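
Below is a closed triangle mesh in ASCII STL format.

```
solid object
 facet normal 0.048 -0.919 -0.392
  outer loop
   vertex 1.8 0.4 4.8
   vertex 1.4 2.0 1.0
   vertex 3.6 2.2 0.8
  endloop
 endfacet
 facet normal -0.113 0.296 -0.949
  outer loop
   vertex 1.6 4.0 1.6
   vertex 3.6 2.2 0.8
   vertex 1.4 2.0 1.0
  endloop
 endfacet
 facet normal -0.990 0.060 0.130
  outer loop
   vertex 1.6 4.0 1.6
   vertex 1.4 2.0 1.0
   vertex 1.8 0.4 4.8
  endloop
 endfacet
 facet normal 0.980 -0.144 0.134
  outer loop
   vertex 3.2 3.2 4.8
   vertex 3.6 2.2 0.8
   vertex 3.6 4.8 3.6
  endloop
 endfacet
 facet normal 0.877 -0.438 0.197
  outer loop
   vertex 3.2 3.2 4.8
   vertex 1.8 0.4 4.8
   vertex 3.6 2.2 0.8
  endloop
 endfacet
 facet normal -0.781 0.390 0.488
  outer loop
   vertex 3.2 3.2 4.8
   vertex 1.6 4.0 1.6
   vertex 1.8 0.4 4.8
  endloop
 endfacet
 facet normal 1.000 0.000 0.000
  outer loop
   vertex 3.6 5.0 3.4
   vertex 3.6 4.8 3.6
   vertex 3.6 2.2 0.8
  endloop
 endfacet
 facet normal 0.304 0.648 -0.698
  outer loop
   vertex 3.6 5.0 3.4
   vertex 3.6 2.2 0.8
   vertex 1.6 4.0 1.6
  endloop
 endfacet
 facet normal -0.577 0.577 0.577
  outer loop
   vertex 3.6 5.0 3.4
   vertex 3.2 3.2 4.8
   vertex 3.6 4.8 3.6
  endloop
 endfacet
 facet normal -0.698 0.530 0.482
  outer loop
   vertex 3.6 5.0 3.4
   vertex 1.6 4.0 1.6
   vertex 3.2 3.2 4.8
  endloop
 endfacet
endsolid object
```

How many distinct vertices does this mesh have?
7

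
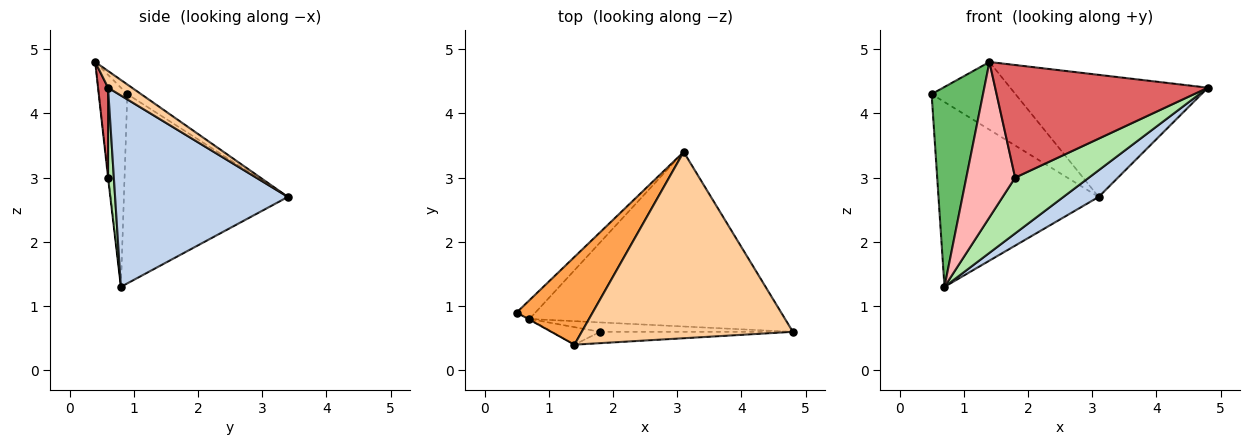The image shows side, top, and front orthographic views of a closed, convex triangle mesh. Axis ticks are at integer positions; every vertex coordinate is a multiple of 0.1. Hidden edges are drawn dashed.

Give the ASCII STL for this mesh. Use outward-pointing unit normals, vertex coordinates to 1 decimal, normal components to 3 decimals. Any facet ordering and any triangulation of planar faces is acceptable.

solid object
 facet normal -0.714 0.697 -0.071
  outer loop
   vertex 0.7 0.8 1.3
   vertex 0.5 0.9 4.3
   vertex 3.1 3.4 2.7
  endloop
 endfacet
 facet normal 0.595 -0.121 -0.795
  outer loop
   vertex 0.7 0.8 1.3
   vertex 3.1 3.4 2.7
   vertex 4.8 0.6 4.4
  endloop
 endfacet
 facet normal -0.100 0.608 0.788
  outer loop
   vertex 1.4 0.4 4.8
   vertex 3.1 3.4 2.7
   vertex 0.5 0.9 4.3
  endloop
 endfacet
 facet normal 0.066 0.547 0.835
  outer loop
   vertex 1.4 0.4 4.8
   vertex 4.8 0.6 4.4
   vertex 3.1 3.4 2.7
  endloop
 endfacet
 facet normal -0.484 -0.875 -0.003
  outer loop
   vertex 1.4 0.4 4.8
   vertex 0.5 0.9 4.3
   vertex 0.7 0.8 1.3
  endloop
 endfacet
 facet normal 0.077 -0.983 -0.166
  outer loop
   vertex 1.8 0.6 3.0
   vertex 0.7 0.8 1.3
   vertex 4.8 0.6 4.4
  endloop
 endfacet
 facet normal 0.047 -0.994 -0.100
  outer loop
   vertex 1.8 0.6 3.0
   vertex 4.8 0.6 4.4
   vertex 1.4 0.4 4.8
  endloop
 endfacet
 facet normal -0.007 -0.994 -0.112
  outer loop
   vertex 1.8 0.6 3.0
   vertex 1.4 0.4 4.8
   vertex 0.7 0.8 1.3
  endloop
 endfacet
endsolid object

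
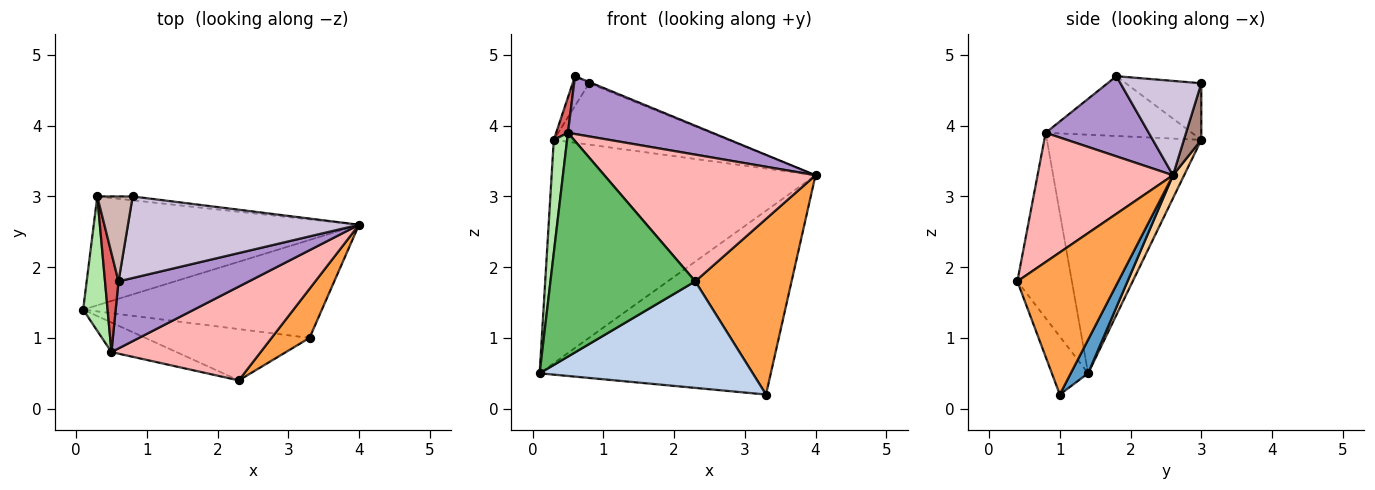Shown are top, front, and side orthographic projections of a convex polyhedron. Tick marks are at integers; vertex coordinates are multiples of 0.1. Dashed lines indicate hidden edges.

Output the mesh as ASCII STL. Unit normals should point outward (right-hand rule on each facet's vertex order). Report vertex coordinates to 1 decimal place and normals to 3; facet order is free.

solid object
 facet normal 0.066 0.881 -0.469
  outer loop
   vertex 3.3 1.0 0.2
   vertex 0.1 1.4 0.5
   vertex 4.0 2.6 3.3
  endloop
 endfacet
 facet normal -0.152 -0.891 -0.429
  outer loop
   vertex 3.3 1.0 0.2
   vertex 2.3 0.4 1.8
   vertex 0.1 1.4 0.5
  endloop
 endfacet
 facet normal 0.710 -0.678 0.190
  outer loop
   vertex 3.3 1.0 0.2
   vertex 4.0 2.6 3.3
   vertex 2.3 0.4 1.8
  endloop
 endfacet
 facet normal 0.038 0.898 -0.438
  outer loop
   vertex 0.3 3.0 3.8
   vertex 4.0 2.6 3.3
   vertex 0.1 1.4 0.5
  endloop
 endfacet
 facet normal -0.350 -0.929 -0.123
  outer loop
   vertex 0.5 0.8 3.9
   vertex 0.1 1.4 0.5
   vertex 2.3 0.4 1.8
  endloop
 endfacet
 facet normal -0.991 -0.085 0.102
  outer loop
   vertex 0.5 0.8 3.9
   vertex 0.3 3.0 3.8
   vertex 0.1 1.4 0.5
  endloop
 endfacet
 facet normal -0.972 -0.078 0.220
  outer loop
   vertex 0.5 0.8 3.9
   vertex 0.6 1.8 4.7
   vertex 0.3 3.0 3.8
  endloop
 endfacet
 facet normal 0.458 -0.715 0.529
  outer loop
   vertex 0.5 0.8 3.9
   vertex 2.3 0.4 1.8
   vertex 4.0 2.6 3.3
  endloop
 endfacet
 facet normal 0.422 -0.592 0.687
  outer loop
   vertex 0.5 0.8 3.9
   vertex 4.0 2.6 3.3
   vertex 0.6 1.8 4.7
  endloop
 endfacet
 facet normal 0.378 0.014 0.926
  outer loop
   vertex 0.8 3.0 4.6
   vertex 0.6 1.8 4.7
   vertex 4.0 2.6 3.3
  endloop
 endfacet
 facet normal 0.099 0.993 -0.062
  outer loop
   vertex 0.8 3.0 4.6
   vertex 4.0 2.6 3.3
   vertex 0.3 3.0 3.8
  endloop
 endfacet
 facet normal -0.834 0.182 0.521
  outer loop
   vertex 0.8 3.0 4.6
   vertex 0.3 3.0 3.8
   vertex 0.6 1.8 4.7
  endloop
 endfacet
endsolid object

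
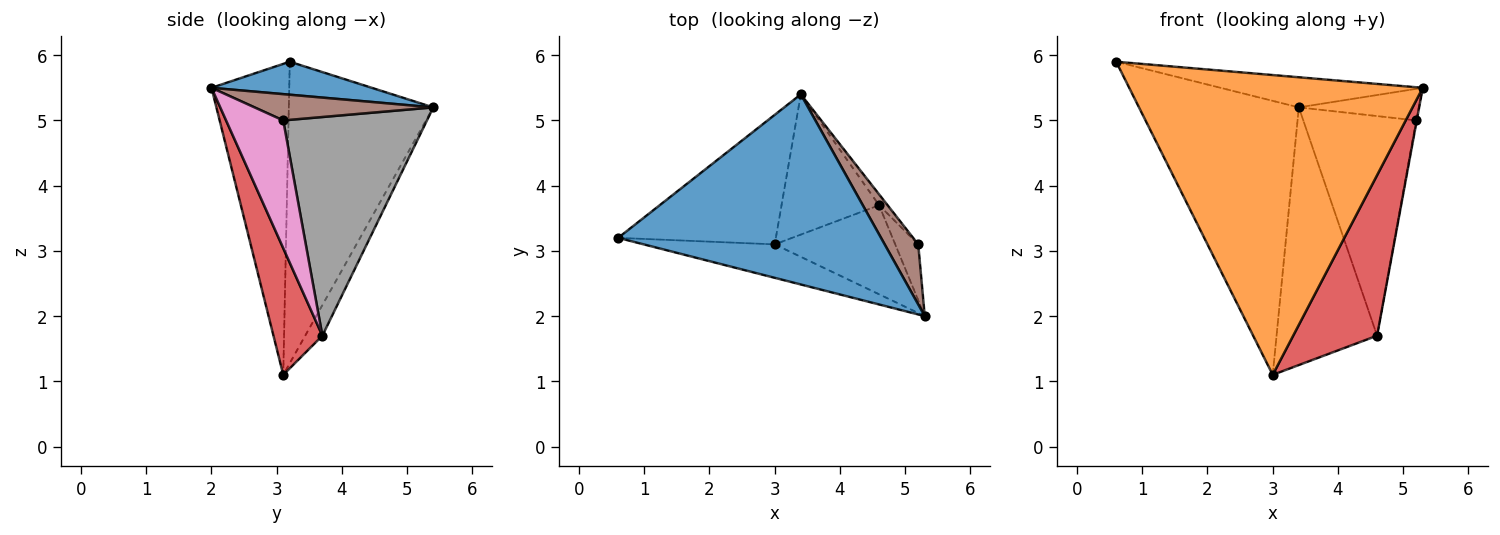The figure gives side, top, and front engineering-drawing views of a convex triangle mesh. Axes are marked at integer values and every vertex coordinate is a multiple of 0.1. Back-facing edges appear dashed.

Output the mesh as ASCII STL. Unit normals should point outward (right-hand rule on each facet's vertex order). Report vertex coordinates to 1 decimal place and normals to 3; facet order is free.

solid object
 facet normal 0.123 0.155 0.980
  outer loop
   vertex 3.4 5.4 5.2
   vertex 0.6 3.2 5.9
   vertex 5.3 2.0 5.5
  endloop
 endfacet
 facet normal -0.255 -0.961 -0.107
  outer loop
   vertex 3.0 3.1 1.1
   vertex 5.3 2.0 5.5
   vertex 0.6 3.2 5.9
  endloop
 endfacet
 facet normal -0.633 0.700 -0.331
  outer loop
   vertex 3.0 3.1 1.1
   vertex 0.6 3.2 5.9
   vertex 3.4 5.4 5.2
  endloop
 endfacet
 facet normal 0.454 -0.779 -0.432
  outer loop
   vertex 4.6 3.7 1.7
   vertex 5.3 2.0 5.5
   vertex 3.0 3.1 1.1
  endloop
 endfacet
 facet normal -0.148 0.869 -0.473
  outer loop
   vertex 4.6 3.7 1.7
   vertex 3.0 3.1 1.1
   vertex 3.4 5.4 5.2
  endloop
 endfacet
 facet normal 0.570 0.382 0.728
  outer loop
   vertex 5.2 3.1 5.0
   vertex 3.4 5.4 5.2
   vertex 5.3 2.0 5.5
  endloop
 endfacet
 facet normal 0.984 0.009 -0.177
  outer loop
   vertex 5.2 3.1 5.0
   vertex 5.3 2.0 5.5
   vertex 4.6 3.7 1.7
  endloop
 endfacet
 facet normal 0.786 0.618 -0.031
  outer loop
   vertex 5.2 3.1 5.0
   vertex 4.6 3.7 1.7
   vertex 3.4 5.4 5.2
  endloop
 endfacet
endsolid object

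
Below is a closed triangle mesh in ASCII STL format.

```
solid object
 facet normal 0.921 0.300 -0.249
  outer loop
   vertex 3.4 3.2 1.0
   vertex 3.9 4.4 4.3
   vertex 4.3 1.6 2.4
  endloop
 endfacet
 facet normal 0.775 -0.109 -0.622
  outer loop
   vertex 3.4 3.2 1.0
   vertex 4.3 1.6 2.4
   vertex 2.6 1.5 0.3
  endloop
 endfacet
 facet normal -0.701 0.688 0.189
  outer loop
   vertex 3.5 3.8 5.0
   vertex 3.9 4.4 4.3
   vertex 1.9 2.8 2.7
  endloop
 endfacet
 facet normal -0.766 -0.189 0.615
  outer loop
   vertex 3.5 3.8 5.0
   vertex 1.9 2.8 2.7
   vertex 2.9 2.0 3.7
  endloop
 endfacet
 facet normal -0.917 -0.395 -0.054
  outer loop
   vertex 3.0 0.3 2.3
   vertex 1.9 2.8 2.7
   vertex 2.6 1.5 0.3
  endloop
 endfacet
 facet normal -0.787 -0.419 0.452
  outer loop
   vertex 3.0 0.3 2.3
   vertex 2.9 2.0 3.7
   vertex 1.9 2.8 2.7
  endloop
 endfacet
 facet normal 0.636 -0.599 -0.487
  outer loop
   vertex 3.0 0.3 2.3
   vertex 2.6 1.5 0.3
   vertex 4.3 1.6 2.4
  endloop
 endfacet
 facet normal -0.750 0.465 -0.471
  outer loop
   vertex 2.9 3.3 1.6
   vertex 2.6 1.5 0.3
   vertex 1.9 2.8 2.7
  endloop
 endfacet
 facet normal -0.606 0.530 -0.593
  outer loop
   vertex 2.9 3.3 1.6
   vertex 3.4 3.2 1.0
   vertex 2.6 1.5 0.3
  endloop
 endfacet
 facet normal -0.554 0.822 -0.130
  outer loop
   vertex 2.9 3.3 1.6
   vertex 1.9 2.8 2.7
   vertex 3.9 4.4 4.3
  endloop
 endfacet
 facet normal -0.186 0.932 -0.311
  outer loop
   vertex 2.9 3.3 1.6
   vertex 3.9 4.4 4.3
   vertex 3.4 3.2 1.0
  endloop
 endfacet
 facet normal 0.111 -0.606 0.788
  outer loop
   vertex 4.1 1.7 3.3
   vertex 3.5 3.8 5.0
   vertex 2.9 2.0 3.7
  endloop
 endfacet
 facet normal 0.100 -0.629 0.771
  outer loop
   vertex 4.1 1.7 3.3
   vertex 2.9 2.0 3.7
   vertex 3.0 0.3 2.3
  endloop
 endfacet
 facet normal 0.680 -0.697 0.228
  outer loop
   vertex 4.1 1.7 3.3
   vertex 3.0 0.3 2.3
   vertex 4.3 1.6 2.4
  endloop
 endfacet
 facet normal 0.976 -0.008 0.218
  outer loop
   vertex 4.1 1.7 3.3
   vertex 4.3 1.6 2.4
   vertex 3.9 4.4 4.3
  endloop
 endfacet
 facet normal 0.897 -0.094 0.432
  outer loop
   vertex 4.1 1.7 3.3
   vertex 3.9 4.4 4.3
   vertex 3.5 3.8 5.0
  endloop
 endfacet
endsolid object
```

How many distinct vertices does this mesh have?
10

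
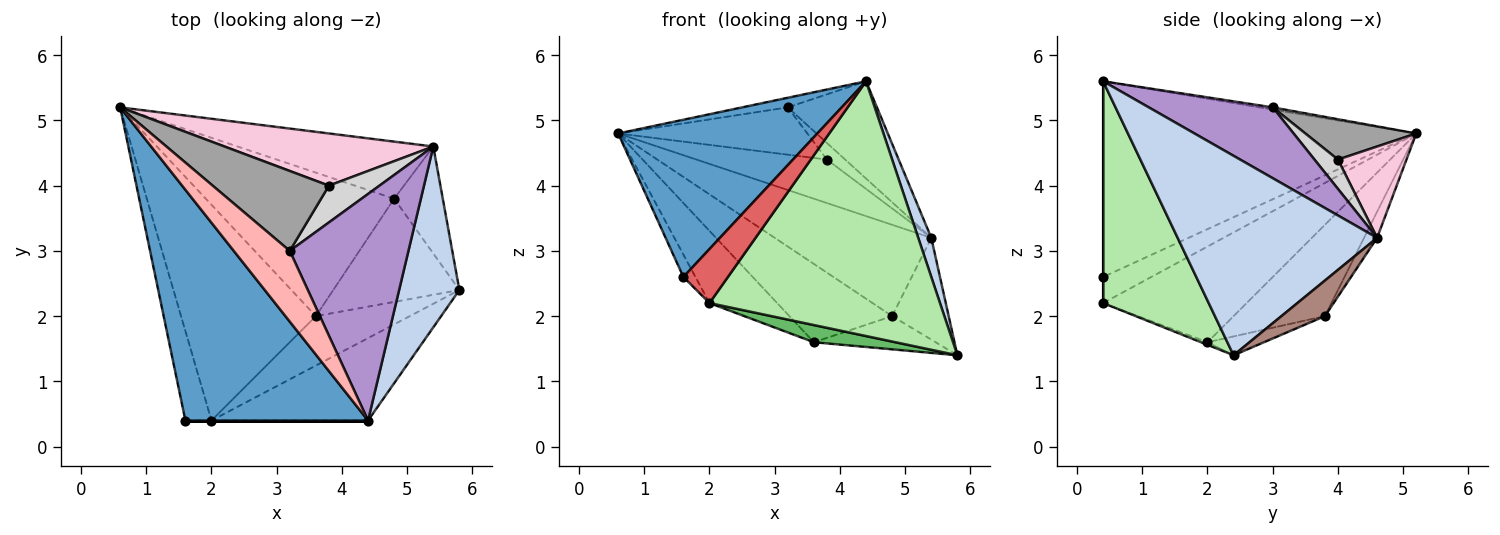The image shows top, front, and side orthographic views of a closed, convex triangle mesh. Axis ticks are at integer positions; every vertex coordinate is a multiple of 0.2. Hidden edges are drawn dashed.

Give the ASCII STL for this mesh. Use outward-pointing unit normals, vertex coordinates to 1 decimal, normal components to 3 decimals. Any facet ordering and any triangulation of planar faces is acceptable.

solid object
 facet normal -0.663 -0.422 0.619
  outer loop
   vertex 1.6 0.4 2.6
   vertex 4.4 0.4 5.6
   vertex 0.6 5.2 4.8
  endloop
 endfacet
 facet normal 0.955 -0.063 0.289
  outer loop
   vertex 5.4 4.6 3.2
   vertex 4.4 0.4 5.6
   vertex 5.8 2.4 1.4
  endloop
 endfacet
 facet normal -0.558 0.263 -0.787
  outer loop
   vertex 2.0 0.4 2.2
   vertex 0.6 5.2 4.8
   vertex 3.6 2.0 1.6
  endloop
 endfacet
 facet normal -0.696 0.174 -0.696
  outer loop
   vertex 2.0 0.4 2.2
   vertex 1.6 0.4 2.6
   vertex 0.6 5.2 4.8
  endloop
 endfacet
 facet normal -0.026 -0.328 -0.944
  outer loop
   vertex 2.0 0.4 2.2
   vertex 3.6 2.0 1.6
   vertex 5.8 2.4 1.4
  endloop
 endfacet
 facet normal 0.400 -0.872 -0.282
  outer loop
   vertex 2.0 0.4 2.2
   vertex 5.8 2.4 1.4
   vertex 4.4 0.4 5.6
  endloop
 endfacet
 facet normal 0.000 -1.000 0.000
  outer loop
   vertex 2.0 0.4 2.2
   vertex 4.4 0.4 5.6
   vertex 1.6 0.4 2.6
  endloop
 endfacet
 facet normal -0.038 0.135 0.990
  outer loop
   vertex 3.2 3.0 5.2
   vertex 0.6 5.2 4.8
   vertex 4.4 0.4 5.6
  endloop
 endfacet
 facet normal 0.481 0.346 0.806
  outer loop
   vertex 3.2 3.0 5.2
   vertex 4.4 0.4 5.6
   vertex 5.4 4.6 3.2
  endloop
 endfacet
 facet normal -0.141 0.303 -0.942
  outer loop
   vertex 4.8 3.8 2.0
   vertex 5.8 2.4 1.4
   vertex 3.6 2.0 1.6
  endloop
 endfacet
 facet normal 0.468 0.609 -0.640
  outer loop
   vertex 4.8 3.8 2.0
   vertex 5.4 4.6 3.2
   vertex 5.8 2.4 1.4
  endloop
 endfacet
 facet normal -0.392 0.441 -0.808
  outer loop
   vertex 4.8 3.8 2.0
   vertex 3.6 2.0 1.6
   vertex 0.6 5.2 4.8
  endloop
 endfacet
 facet normal -0.070 0.846 -0.529
  outer loop
   vertex 4.8 3.8 2.0
   vertex 0.6 5.2 4.8
   vertex 5.4 4.6 3.2
  endloop
 endfacet
 facet normal 0.319 0.607 0.728
  outer loop
   vertex 3.8 4.0 4.4
   vertex 5.4 4.6 3.2
   vertex 0.6 5.2 4.8
  endloop
 endfacet
 facet normal 0.286 0.488 0.825
  outer loop
   vertex 3.8 4.0 4.4
   vertex 0.6 5.2 4.8
   vertex 3.2 3.0 5.2
  endloop
 endfacet
 facet normal 0.468 0.364 0.806
  outer loop
   vertex 3.8 4.0 4.4
   vertex 3.2 3.0 5.2
   vertex 5.4 4.6 3.2
  endloop
 endfacet
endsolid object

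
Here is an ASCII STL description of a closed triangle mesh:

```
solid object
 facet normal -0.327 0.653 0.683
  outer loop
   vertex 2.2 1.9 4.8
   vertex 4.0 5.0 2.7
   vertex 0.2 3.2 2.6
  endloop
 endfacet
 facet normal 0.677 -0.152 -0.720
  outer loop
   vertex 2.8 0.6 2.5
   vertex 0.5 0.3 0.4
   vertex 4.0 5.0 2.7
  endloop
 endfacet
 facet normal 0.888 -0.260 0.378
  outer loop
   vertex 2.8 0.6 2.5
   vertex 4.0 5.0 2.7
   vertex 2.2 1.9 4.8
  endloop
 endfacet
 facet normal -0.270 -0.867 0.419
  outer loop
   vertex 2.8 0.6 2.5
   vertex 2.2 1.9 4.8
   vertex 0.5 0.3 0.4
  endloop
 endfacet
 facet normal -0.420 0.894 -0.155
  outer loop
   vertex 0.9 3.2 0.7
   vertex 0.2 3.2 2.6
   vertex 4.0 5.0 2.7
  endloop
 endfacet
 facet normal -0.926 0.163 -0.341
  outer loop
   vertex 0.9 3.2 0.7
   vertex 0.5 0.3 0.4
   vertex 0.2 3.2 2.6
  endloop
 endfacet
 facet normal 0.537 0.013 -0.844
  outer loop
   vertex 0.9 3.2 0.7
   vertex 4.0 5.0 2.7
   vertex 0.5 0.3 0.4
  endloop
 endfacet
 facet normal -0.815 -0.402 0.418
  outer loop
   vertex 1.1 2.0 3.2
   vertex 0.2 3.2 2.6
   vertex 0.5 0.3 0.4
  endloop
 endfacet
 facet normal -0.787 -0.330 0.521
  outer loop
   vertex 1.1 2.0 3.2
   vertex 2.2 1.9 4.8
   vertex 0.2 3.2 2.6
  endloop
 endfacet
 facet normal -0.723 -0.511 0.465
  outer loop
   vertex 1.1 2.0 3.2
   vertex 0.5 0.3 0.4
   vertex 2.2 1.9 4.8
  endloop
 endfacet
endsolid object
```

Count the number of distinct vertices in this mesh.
7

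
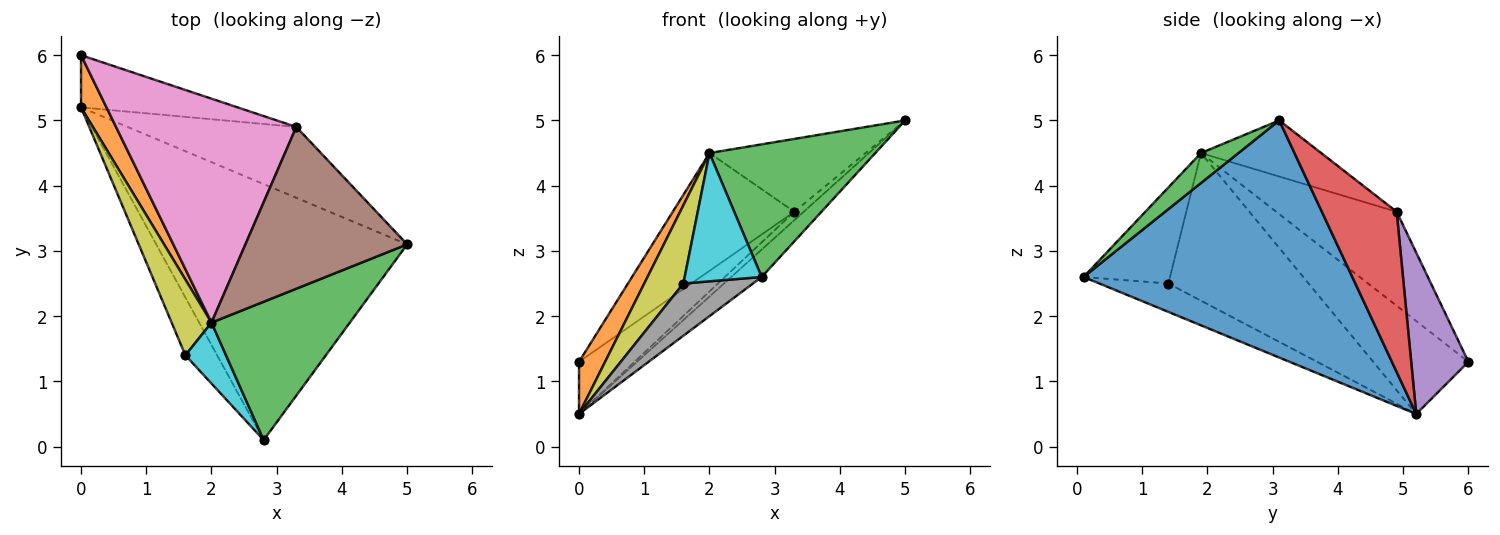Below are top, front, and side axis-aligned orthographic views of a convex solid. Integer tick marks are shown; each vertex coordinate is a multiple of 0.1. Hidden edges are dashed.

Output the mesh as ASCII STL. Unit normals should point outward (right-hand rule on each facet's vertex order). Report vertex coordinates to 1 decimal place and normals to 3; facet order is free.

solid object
 facet normal 0.685 0.078 -0.725
  outer loop
   vertex 2.8 0.1 2.6
   vertex 0.0 5.2 0.5
   vertex 5.0 3.1 5.0
  endloop
 endfacet
 facet normal -0.932 -0.255 0.255
  outer loop
   vertex 2.0 1.9 4.5
   vertex 0.0 6.0 1.3
   vertex 0.0 5.2 0.5
  endloop
 endfacet
 facet normal 0.155 -0.684 0.713
  outer loop
   vertex 2.0 1.9 4.5
   vertex 2.8 0.1 2.6
   vertex 5.0 3.1 5.0
  endloop
 endfacet
 facet normal 0.686 0.086 -0.722
  outer loop
   vertex 3.3 4.9 3.6
   vertex 5.0 3.1 5.0
   vertex 0.0 5.2 0.5
  endloop
 endfacet
 facet normal 0.589 0.572 -0.572
  outer loop
   vertex 3.3 4.9 3.6
   vertex 0.0 5.2 0.5
   vertex 0.0 6.0 1.3
  endloop
 endfacet
 facet normal -0.301 0.391 0.869
  outer loop
   vertex 3.3 4.9 3.6
   vertex 2.0 1.9 4.5
   vertex 5.0 3.1 5.0
  endloop
 endfacet
 facet normal -0.419 0.423 0.804
  outer loop
   vertex 3.3 4.9 3.6
   vertex 0.0 6.0 1.3
   vertex 2.0 1.9 4.5
  endloop
 endfacet
 facet normal -0.553 -0.558 -0.618
  outer loop
   vertex 1.6 1.4 2.5
   vertex 0.0 5.2 0.5
   vertex 2.8 0.1 2.6
  endloop
 endfacet
 facet normal -0.932 -0.260 0.251
  outer loop
   vertex 1.6 1.4 2.5
   vertex 2.0 1.9 4.5
   vertex 0.0 5.2 0.5
  endloop
 endfacet
 facet normal -0.712 -0.634 0.301
  outer loop
   vertex 1.6 1.4 2.5
   vertex 2.8 0.1 2.6
   vertex 2.0 1.9 4.5
  endloop
 endfacet
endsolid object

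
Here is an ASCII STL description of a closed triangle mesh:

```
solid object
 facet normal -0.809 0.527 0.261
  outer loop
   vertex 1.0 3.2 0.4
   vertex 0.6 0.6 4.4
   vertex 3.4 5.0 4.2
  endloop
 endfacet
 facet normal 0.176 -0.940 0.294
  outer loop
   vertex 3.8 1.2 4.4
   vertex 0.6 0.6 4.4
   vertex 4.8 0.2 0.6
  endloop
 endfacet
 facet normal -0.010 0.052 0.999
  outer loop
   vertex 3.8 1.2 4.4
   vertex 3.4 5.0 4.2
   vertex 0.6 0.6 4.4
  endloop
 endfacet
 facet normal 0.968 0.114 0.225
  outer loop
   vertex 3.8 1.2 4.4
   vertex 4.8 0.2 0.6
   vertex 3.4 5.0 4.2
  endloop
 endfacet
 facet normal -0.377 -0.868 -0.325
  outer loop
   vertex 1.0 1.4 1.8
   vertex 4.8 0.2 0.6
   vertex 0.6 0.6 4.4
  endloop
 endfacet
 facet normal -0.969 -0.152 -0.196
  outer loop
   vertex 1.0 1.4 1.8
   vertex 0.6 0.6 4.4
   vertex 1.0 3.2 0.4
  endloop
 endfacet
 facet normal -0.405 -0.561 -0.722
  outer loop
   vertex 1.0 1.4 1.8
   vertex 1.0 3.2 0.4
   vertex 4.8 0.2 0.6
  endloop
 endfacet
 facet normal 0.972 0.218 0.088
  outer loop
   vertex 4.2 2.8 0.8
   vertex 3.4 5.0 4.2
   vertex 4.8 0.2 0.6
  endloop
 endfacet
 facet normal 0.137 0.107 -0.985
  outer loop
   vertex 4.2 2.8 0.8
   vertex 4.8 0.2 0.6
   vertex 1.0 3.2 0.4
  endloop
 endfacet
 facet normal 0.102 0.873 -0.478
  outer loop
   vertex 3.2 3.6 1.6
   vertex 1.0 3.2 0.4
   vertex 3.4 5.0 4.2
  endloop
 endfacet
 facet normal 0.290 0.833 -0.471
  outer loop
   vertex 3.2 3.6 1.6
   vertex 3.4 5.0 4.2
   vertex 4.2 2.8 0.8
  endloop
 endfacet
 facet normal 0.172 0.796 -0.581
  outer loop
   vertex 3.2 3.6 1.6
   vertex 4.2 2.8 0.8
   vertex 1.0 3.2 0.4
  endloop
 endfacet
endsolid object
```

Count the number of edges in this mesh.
18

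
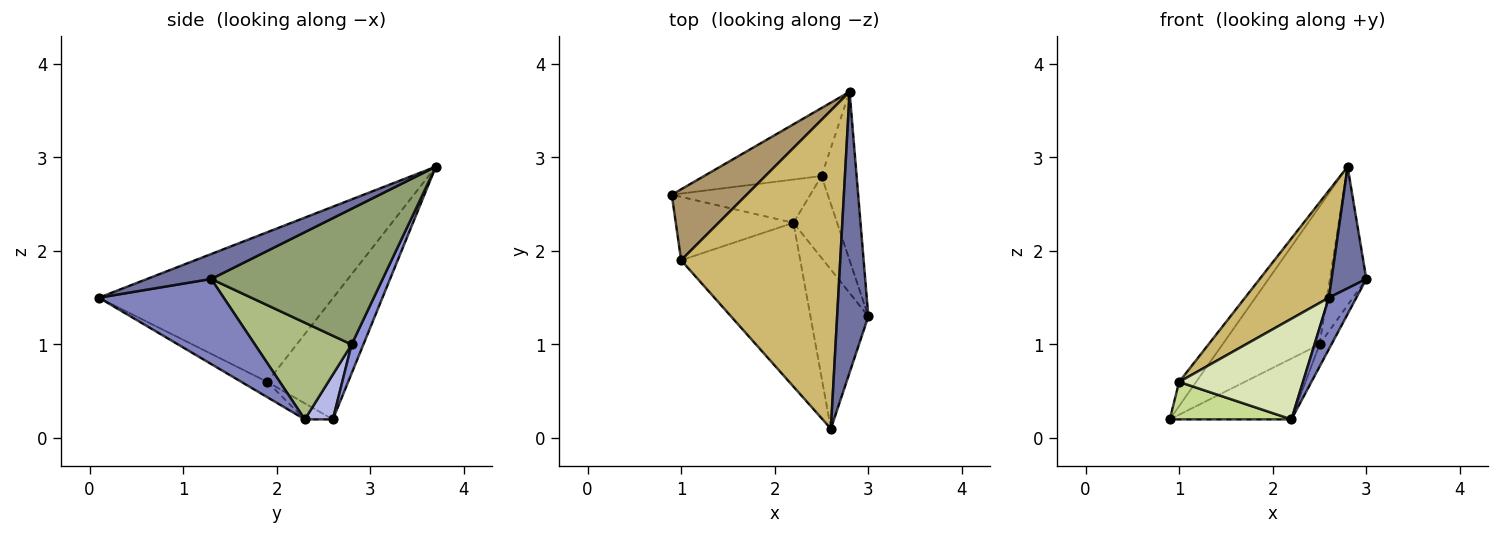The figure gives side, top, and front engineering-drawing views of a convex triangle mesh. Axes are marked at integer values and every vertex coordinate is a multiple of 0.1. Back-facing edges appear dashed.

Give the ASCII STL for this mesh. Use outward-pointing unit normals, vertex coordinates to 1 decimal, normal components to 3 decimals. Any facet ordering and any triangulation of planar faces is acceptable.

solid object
 facet normal 0.592 -0.321 0.740
  outer loop
   vertex 2.6 0.1 1.5
   vertex 3.0 1.3 1.7
   vertex 2.8 3.7 2.9
  endloop
 endfacet
 facet normal 0.814 -0.179 -0.553
  outer loop
   vertex 2.6 0.1 1.5
   vertex 2.2 2.3 0.2
   vertex 3.0 1.3 1.7
  endloop
 endfacet
 facet normal 0.108 0.892 -0.439
  outer loop
   vertex 2.5 2.8 1.0
   vertex 0.9 2.6 0.2
   vertex 2.8 3.7 2.9
  endloop
 endfacet
 facet normal 0.185 0.801 -0.570
  outer loop
   vertex 2.5 2.8 1.0
   vertex 2.2 2.3 0.2
   vertex 0.9 2.6 0.2
  endloop
 endfacet
 facet normal 0.948 0.202 -0.245
  outer loop
   vertex 2.5 2.8 1.0
   vertex 2.8 3.7 2.9
   vertex 3.0 1.3 1.7
  endloop
 endfacet
 facet normal 0.906 0.111 -0.409
  outer loop
   vertex 2.5 2.8 1.0
   vertex 3.0 1.3 1.7
   vertex 2.2 2.3 0.2
  endloop
 endfacet
 facet normal -0.117 -0.505 -0.855
  outer loop
   vertex 1.0 1.9 0.6
   vertex 0.9 2.6 0.2
   vertex 2.2 2.3 0.2
  endloop
 endfacet
 facet normal -0.109 -0.520 -0.847
  outer loop
   vertex 1.0 1.9 0.6
   vertex 2.2 2.3 0.2
   vertex 2.6 0.1 1.5
  endloop
 endfacet
 facet normal -0.837 0.176 0.518
  outer loop
   vertex 1.0 1.9 0.6
   vertex 2.8 3.7 2.9
   vertex 0.9 2.6 0.2
  endloop
 endfacet
 facet normal -0.666 -0.238 0.707
  outer loop
   vertex 1.0 1.9 0.6
   vertex 2.6 0.1 1.5
   vertex 2.8 3.7 2.9
  endloop
 endfacet
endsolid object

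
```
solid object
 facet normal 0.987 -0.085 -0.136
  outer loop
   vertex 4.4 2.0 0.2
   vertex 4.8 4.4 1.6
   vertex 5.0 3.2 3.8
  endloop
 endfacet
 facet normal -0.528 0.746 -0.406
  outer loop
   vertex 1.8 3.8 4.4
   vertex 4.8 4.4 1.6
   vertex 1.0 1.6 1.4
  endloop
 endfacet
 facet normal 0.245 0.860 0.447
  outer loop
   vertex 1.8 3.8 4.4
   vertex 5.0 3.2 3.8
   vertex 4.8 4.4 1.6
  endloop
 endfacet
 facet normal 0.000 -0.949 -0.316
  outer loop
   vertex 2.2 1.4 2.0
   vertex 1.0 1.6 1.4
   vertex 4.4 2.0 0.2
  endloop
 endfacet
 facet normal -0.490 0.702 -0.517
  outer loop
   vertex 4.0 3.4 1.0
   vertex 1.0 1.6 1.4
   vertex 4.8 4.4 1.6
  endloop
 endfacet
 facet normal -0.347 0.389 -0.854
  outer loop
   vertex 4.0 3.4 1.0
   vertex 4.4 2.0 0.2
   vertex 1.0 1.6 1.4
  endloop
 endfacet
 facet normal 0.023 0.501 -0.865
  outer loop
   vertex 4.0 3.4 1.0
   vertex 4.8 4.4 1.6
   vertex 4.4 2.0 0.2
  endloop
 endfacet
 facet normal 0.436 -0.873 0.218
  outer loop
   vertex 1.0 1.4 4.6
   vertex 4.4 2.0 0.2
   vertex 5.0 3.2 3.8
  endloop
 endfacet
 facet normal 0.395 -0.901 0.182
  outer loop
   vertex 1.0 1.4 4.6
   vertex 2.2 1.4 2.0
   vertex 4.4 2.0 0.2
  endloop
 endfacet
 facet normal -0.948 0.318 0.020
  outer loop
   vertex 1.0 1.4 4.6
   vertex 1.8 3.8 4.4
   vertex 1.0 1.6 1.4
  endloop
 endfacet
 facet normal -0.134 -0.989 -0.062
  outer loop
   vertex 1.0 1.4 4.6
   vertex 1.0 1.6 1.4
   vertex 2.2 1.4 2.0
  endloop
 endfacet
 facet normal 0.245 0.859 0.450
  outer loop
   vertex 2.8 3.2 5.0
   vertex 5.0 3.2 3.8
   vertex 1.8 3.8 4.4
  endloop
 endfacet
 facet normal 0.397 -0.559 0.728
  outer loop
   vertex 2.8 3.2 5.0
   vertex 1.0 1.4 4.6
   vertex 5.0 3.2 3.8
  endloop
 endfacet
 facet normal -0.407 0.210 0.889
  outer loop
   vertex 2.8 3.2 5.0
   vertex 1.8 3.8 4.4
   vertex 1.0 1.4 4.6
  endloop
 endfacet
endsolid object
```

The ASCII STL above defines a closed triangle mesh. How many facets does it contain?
14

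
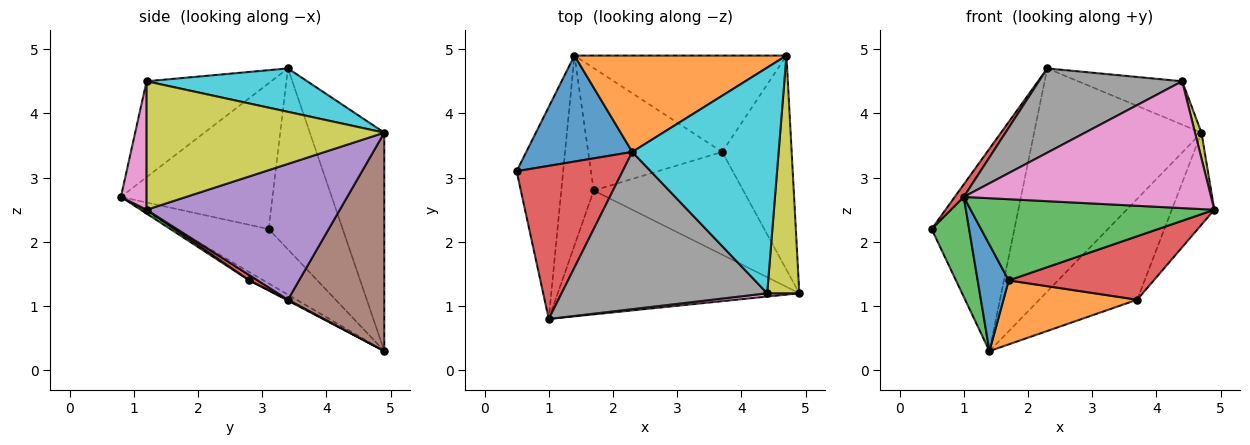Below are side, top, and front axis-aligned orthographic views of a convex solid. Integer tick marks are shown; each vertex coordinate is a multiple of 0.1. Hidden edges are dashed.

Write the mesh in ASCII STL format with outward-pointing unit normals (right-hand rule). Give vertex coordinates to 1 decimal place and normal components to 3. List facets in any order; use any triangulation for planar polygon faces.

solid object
 facet normal -0.621 0.694 0.364
  outer loop
   vertex 2.3 3.4 4.7
   vertex 1.4 4.9 0.3
   vertex 0.5 3.1 2.2
  endloop
 endfacet
 facet normal -0.378 0.850 0.367
  outer loop
   vertex 4.7 4.9 3.7
   vertex 1.4 4.9 0.3
   vertex 2.3 3.4 4.7
  endloop
 endfacet
 facet normal -0.726 -0.293 -0.622
  outer loop
   vertex 1.0 0.8 2.7
   vertex 0.5 3.1 2.2
   vertex 1.4 4.9 0.3
  endloop
 endfacet
 facet normal -0.808 -0.048 0.587
  outer loop
   vertex 1.0 0.8 2.7
   vertex 2.3 3.4 4.7
   vertex 0.5 3.1 2.2
  endloop
 endfacet
 facet normal 0.874 0.192 -0.447
  outer loop
   vertex 3.7 3.4 1.1
   vertex 4.7 4.9 3.7
   vertex 4.9 1.2 2.5
  endloop
 endfacet
 facet normal 0.580 0.589 -0.563
  outer loop
   vertex 3.7 3.4 1.1
   vertex 1.4 4.9 0.3
   vertex 4.7 4.9 3.7
  endloop
 endfacet
 facet normal 0.103 -0.994 0.026
  outer loop
   vertex 4.4 1.2 4.5
   vertex 1.0 0.8 2.7
   vertex 4.9 1.2 2.5
  endloop
 endfacet
 facet normal -0.380 -0.437 0.815
  outer loop
   vertex 4.4 1.2 4.5
   vertex 2.3 3.4 4.7
   vertex 1.0 0.8 2.7
  endloop
 endfacet
 facet normal 0.970 -0.026 0.242
  outer loop
   vertex 4.4 1.2 4.5
   vertex 4.9 1.2 2.5
   vertex 4.7 4.9 3.7
  endloop
 endfacet
 facet normal 0.280 0.181 0.943
  outer loop
   vertex 4.4 1.2 4.5
   vertex 4.7 4.9 3.7
   vertex 2.3 3.4 4.7
  endloop
 endfacet
 facet normal -0.218 -0.477 -0.851
  outer loop
   vertex 1.7 2.8 1.4
   vertex 1.0 0.8 2.7
   vertex 1.4 4.9 0.3
  endloop
 endfacet
 facet normal 0.006 -0.463 -0.886
  outer loop
   vertex 1.7 2.8 1.4
   vertex 1.4 4.9 0.3
   vertex 3.7 3.4 1.1
  endloop
 endfacet
 facet normal 0.013 -0.548 -0.836
  outer loop
   vertex 1.7 2.8 1.4
   vertex 4.9 1.2 2.5
   vertex 1.0 0.8 2.7
  endloop
 endfacet
 facet normal 0.030 -0.525 -0.851
  outer loop
   vertex 1.7 2.8 1.4
   vertex 3.7 3.4 1.1
   vertex 4.9 1.2 2.5
  endloop
 endfacet
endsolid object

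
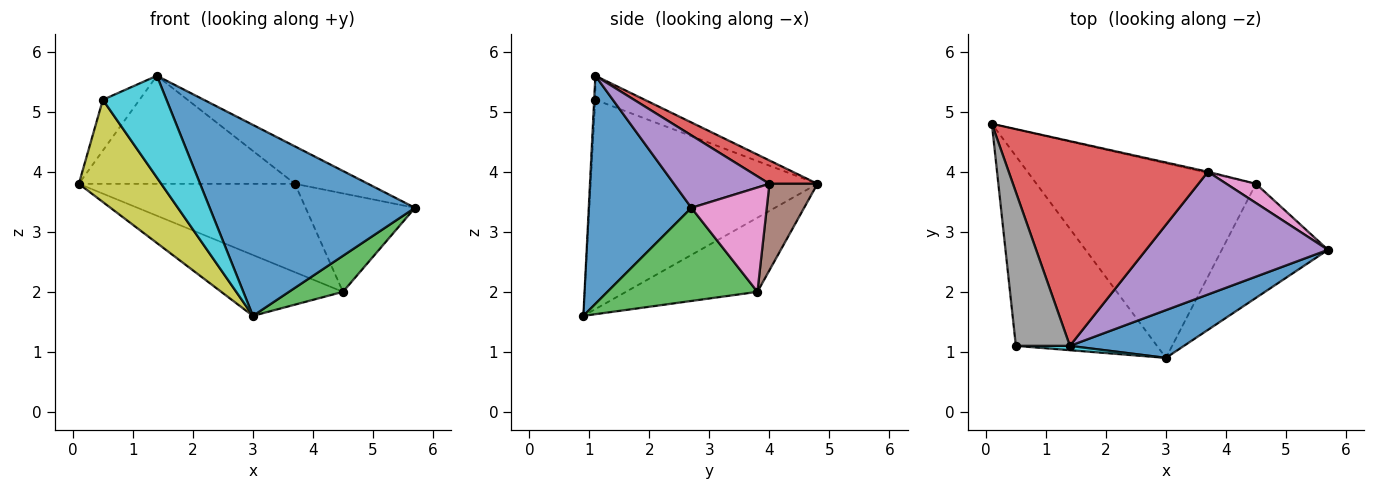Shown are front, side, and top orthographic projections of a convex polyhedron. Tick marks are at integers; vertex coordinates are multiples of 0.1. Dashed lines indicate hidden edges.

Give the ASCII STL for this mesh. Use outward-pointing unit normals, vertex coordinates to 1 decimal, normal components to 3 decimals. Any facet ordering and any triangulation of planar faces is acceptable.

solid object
 facet normal 0.436 -0.873 0.218
  outer loop
   vertex 3.0 0.9 1.6
   vertex 5.7 2.7 3.4
   vertex 1.4 1.1 5.6
  endloop
 endfacet
 facet normal -0.307 0.284 -0.908
  outer loop
   vertex 4.5 3.8 2.0
   vertex 3.0 0.9 1.6
   vertex 0.1 4.8 3.8
  endloop
 endfacet
 facet normal 0.642 -0.231 -0.731
  outer loop
   vertex 4.5 3.8 2.0
   vertex 5.7 2.7 3.4
   vertex 3.0 0.9 1.6
  endloop
 endfacet
 facet normal 0.103 0.464 0.880
  outer loop
   vertex 3.7 4.0 3.8
   vertex 0.1 4.8 3.8
   vertex 1.4 1.1 5.6
  endloop
 endfacet
 facet normal 0.356 0.273 0.894
  outer loop
   vertex 3.7 4.0 3.8
   vertex 1.4 1.1 5.6
   vertex 5.7 2.7 3.4
  endloop
 endfacet
 facet normal 0.217 0.976 -0.012
  outer loop
   vertex 3.7 4.0 3.8
   vertex 4.5 3.8 2.0
   vertex 0.1 4.8 3.8
  endloop
 endfacet
 facet normal 0.560 0.813 0.159
  outer loop
   vertex 3.7 4.0 3.8
   vertex 5.7 2.7 3.4
   vertex 4.5 3.8 2.0
  endloop
 endfacet
 facet normal -0.389 0.289 0.875
  outer loop
   vertex 0.5 1.1 5.2
   vertex 1.4 1.1 5.6
   vertex 0.1 4.8 3.8
  endloop
 endfacet
 facet normal -0.794 -0.288 -0.535
  outer loop
   vertex 0.5 1.1 5.2
   vertex 0.1 4.8 3.8
   vertex 3.0 0.9 1.6
  endloop
 endfacet
 facet normal -0.019 -0.999 0.042
  outer loop
   vertex 0.5 1.1 5.2
   vertex 3.0 0.9 1.6
   vertex 1.4 1.1 5.6
  endloop
 endfacet
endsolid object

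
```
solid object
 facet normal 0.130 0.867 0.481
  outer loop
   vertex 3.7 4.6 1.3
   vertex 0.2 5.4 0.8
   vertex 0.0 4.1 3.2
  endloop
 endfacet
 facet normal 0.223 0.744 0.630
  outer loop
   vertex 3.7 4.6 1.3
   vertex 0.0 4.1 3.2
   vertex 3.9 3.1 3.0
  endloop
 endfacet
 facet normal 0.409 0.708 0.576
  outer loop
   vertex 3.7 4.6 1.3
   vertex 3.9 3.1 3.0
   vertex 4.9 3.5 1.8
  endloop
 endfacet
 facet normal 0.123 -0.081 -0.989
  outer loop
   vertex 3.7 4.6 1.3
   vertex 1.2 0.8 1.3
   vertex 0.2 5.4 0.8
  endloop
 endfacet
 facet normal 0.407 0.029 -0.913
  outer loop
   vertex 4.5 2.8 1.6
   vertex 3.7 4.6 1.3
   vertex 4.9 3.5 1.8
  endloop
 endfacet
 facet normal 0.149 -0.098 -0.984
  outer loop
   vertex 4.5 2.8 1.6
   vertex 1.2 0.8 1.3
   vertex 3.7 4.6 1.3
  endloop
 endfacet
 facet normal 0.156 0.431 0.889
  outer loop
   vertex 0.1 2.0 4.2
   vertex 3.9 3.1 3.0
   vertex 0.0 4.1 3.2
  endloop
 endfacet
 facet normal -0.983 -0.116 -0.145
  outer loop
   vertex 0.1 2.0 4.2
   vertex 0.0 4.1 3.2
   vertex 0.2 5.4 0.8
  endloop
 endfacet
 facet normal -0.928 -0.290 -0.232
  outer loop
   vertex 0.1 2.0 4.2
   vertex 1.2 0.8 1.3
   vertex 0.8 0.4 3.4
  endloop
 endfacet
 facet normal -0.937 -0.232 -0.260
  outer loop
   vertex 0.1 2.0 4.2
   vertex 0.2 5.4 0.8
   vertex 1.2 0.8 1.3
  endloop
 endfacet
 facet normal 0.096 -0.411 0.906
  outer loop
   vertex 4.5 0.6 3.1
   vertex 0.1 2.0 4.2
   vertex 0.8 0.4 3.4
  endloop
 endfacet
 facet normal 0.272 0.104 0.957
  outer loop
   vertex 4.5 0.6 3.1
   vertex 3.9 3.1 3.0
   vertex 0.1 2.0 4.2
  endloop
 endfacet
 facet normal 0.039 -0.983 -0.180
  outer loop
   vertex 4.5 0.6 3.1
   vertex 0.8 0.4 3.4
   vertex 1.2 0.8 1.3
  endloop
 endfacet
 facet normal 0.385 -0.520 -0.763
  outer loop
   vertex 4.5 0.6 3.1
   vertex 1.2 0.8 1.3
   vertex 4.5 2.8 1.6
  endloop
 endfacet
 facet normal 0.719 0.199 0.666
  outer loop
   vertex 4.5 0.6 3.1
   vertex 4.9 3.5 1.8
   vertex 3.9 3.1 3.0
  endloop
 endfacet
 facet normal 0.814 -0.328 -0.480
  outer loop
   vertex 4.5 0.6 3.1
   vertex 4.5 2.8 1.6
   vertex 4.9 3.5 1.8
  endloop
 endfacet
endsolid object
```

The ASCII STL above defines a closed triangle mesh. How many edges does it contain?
24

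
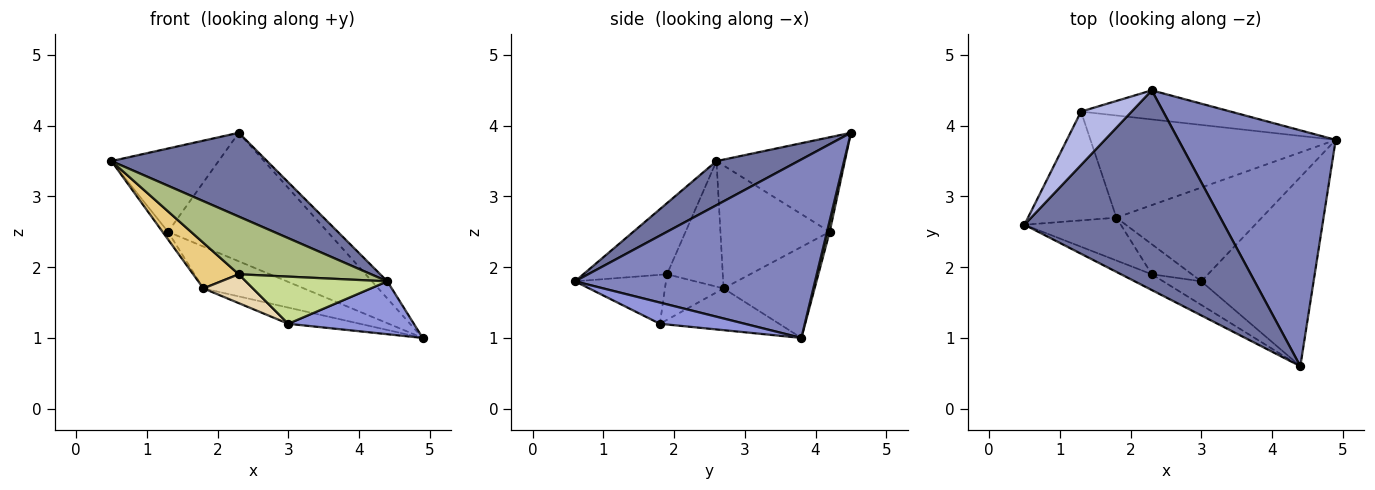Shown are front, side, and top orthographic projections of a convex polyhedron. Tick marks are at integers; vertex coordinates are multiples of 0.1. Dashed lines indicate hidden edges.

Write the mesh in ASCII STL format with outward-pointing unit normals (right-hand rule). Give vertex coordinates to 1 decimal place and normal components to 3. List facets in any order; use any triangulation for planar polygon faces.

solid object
 facet normal 0.199 -0.379 0.904
  outer loop
   vertex 2.3 4.5 3.9
   vertex 0.5 2.6 3.5
   vertex 4.4 0.6 1.8
  endloop
 endfacet
 facet normal 0.749 0.048 0.660
  outer loop
   vertex 2.3 4.5 3.9
   vertex 4.4 0.6 1.8
   vertex 4.9 3.8 1.0
  endloop
 endfacet
 facet normal 0.179 -0.265 -0.948
  outer loop
   vertex 3.0 1.8 1.2
   vertex 4.9 3.8 1.0
   vertex 4.4 0.6 1.8
  endloop
 endfacet
 facet normal -0.710 0.593 0.380
  outer loop
   vertex 1.3 4.2 2.5
   vertex 0.5 2.6 3.5
   vertex 2.3 4.5 3.9
  endloop
 endfacet
 facet normal 0.016 0.975 -0.221
  outer loop
   vertex 1.3 4.2 2.5
   vertex 2.3 4.5 3.9
   vertex 4.9 3.8 1.0
  endloop
 endfacet
 facet normal -0.521 -0.824 -0.225
  outer loop
   vertex 2.3 1.9 1.9
   vertex 4.4 0.6 1.8
   vertex 0.5 2.6 3.5
  endloop
 endfacet
 facet normal -0.498 -0.775 -0.388
  outer loop
   vertex 2.3 1.9 1.9
   vertex 3.0 1.8 1.2
   vertex 4.4 0.6 1.8
  endloop
 endfacet
 facet normal -0.272 0.164 -0.948
  outer loop
   vertex 1.8 2.7 1.7
   vertex 4.9 3.8 1.0
   vertex 3.0 1.8 1.2
  endloop
 endfacet
 facet normal -0.325 0.358 -0.875
  outer loop
   vertex 1.8 2.7 1.7
   vertex 1.3 4.2 2.5
   vertex 4.9 3.8 1.0
  endloop
 endfacet
 facet normal -0.811 0.041 -0.584
  outer loop
   vertex 1.8 2.7 1.7
   vertex 0.5 2.6 3.5
   vertex 1.3 4.2 2.5
  endloop
 endfacet
 facet normal -0.666 -0.544 -0.511
  outer loop
   vertex 1.8 2.7 1.7
   vertex 2.3 1.9 1.9
   vertex 0.5 2.6 3.5
  endloop
 endfacet
 facet normal -0.634 -0.536 -0.558
  outer loop
   vertex 1.8 2.7 1.7
   vertex 3.0 1.8 1.2
   vertex 2.3 1.9 1.9
  endloop
 endfacet
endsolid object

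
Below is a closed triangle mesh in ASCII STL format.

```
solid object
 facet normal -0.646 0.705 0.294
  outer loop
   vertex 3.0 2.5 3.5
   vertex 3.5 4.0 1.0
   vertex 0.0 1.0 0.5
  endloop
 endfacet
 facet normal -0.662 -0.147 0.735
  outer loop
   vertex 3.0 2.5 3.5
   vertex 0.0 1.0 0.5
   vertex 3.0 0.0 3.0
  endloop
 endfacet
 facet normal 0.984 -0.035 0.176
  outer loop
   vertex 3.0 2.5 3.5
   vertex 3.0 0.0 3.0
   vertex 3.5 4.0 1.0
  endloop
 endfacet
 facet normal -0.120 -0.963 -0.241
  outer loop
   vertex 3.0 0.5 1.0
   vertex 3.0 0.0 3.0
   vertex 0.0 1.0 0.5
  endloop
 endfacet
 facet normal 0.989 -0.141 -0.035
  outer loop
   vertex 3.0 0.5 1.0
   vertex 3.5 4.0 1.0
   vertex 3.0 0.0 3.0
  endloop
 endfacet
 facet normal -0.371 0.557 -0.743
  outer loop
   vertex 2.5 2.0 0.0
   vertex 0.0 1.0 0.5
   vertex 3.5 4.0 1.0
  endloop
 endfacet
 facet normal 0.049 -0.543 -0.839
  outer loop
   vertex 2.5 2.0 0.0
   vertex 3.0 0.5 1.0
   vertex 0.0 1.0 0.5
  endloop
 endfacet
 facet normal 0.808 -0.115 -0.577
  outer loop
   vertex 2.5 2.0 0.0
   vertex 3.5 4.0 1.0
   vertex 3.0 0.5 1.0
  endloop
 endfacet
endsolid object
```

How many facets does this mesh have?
8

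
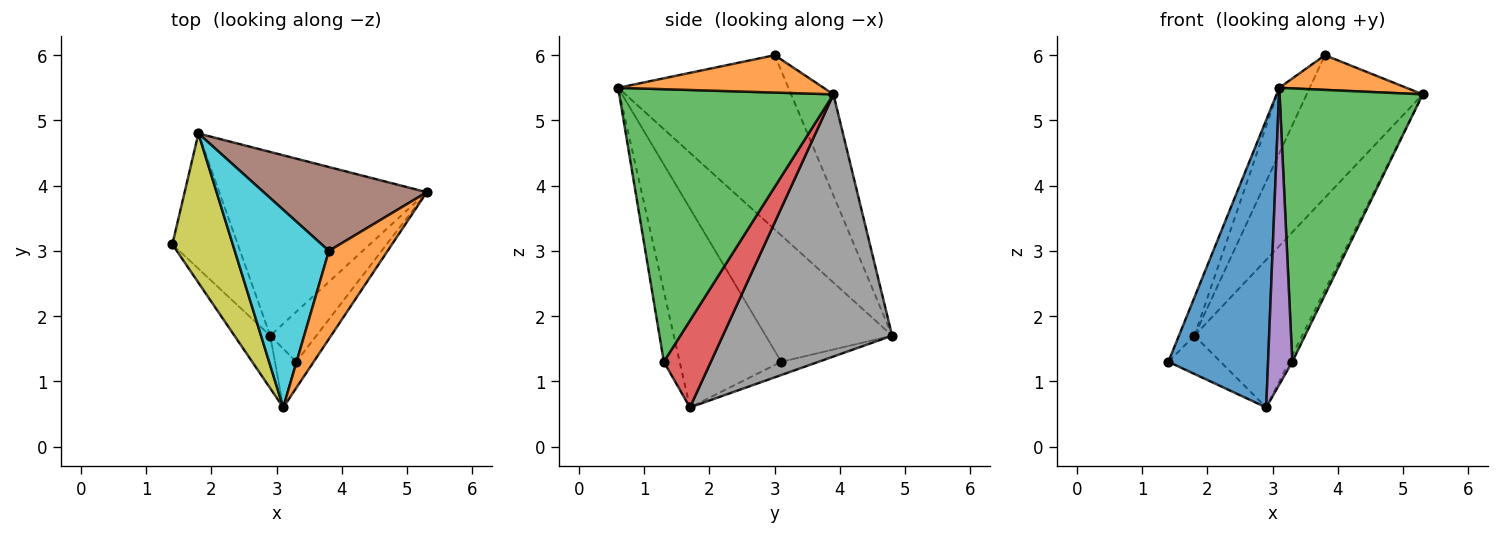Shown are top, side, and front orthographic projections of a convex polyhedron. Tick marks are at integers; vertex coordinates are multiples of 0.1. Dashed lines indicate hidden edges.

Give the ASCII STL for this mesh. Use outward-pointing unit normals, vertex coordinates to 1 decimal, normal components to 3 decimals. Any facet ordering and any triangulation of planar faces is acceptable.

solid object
 facet normal -0.708 -0.695 -0.127
  outer loop
   vertex 2.9 1.7 0.6
   vertex 3.1 0.6 5.5
   vertex 1.4 3.1 1.3
  endloop
 endfacet
 facet normal 0.509 -0.315 0.801
  outer loop
   vertex 3.8 3.0 6.0
   vertex 3.1 0.6 5.5
   vertex 5.3 3.9 5.4
  endloop
 endfacet
 facet normal 0.830 -0.555 -0.053
  outer loop
   vertex 3.3 1.3 1.3
   vertex 5.3 3.9 5.4
   vertex 3.1 0.6 5.5
  endloop
 endfacet
 facet normal 0.881 0.061 -0.469
  outer loop
   vertex 3.3 1.3 1.3
   vertex 2.9 1.7 0.6
   vertex 5.3 3.9 5.4
  endloop
 endfacet
 facet normal -0.540 -0.826 -0.163
  outer loop
   vertex 3.3 1.3 1.3
   vertex 3.1 0.6 5.5
   vertex 2.9 1.7 0.6
  endloop
 endfacet
 facet normal -0.300 0.822 0.484
  outer loop
   vertex 1.8 4.8 1.7
   vertex 3.8 3.0 6.0
   vertex 5.3 3.9 5.4
  endloop
 endfacet
 facet normal -0.191 0.267 -0.944
  outer loop
   vertex 1.8 4.8 1.7
   vertex 2.9 1.7 0.6
   vertex 1.4 3.1 1.3
  endloop
 endfacet
 facet normal 0.702 0.446 -0.555
  outer loop
   vertex 1.8 4.8 1.7
   vertex 5.3 3.9 5.4
   vertex 2.9 1.7 0.6
  endloop
 endfacet
 facet normal -0.897 0.110 0.429
  outer loop
   vertex 1.8 4.8 1.7
   vertex 1.4 3.1 1.3
   vertex 3.1 0.6 5.5
  endloop
 endfacet
 facet normal -0.869 0.156 0.469
  outer loop
   vertex 1.8 4.8 1.7
   vertex 3.1 0.6 5.5
   vertex 3.8 3.0 6.0
  endloop
 endfacet
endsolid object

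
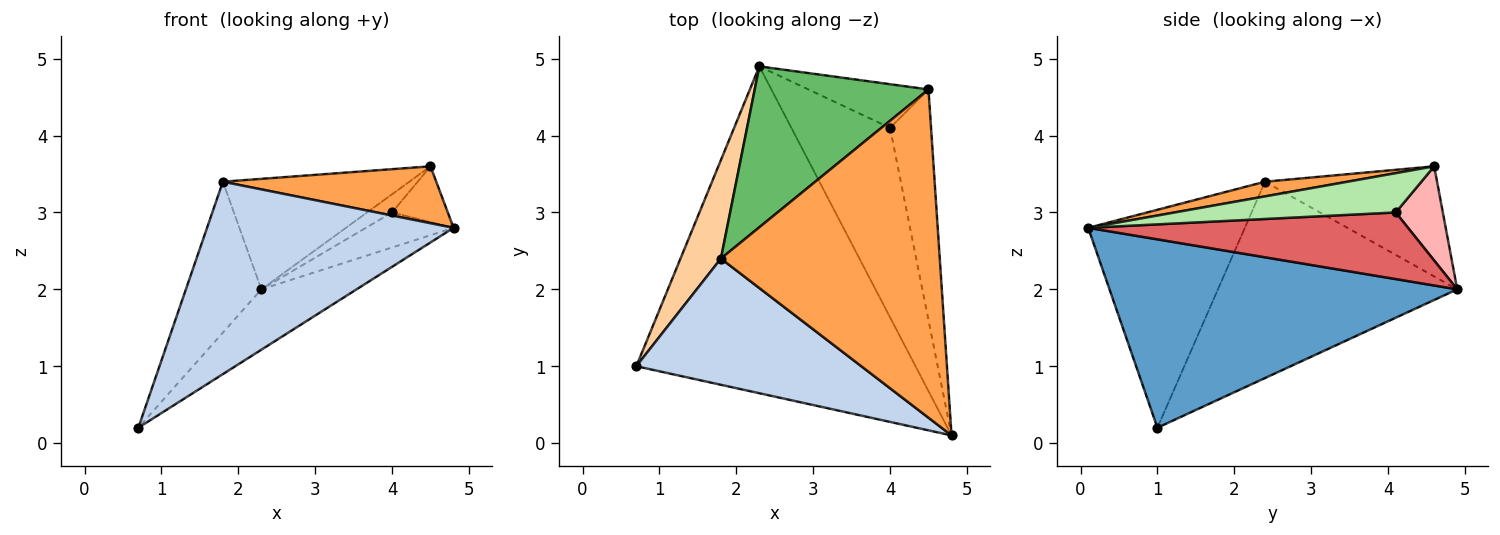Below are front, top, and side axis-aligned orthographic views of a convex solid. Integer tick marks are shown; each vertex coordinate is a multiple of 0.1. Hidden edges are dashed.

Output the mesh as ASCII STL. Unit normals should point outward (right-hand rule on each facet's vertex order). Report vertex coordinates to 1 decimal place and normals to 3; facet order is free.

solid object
 facet normal 0.553 0.151 -0.819
  outer loop
   vertex 2.3 4.9 2.0
   vertex 4.8 0.1 2.8
   vertex 0.7 1.0 0.2
  endloop
 endfacet
 facet normal -0.469 -0.738 0.484
  outer loop
   vertex 1.8 2.4 3.4
   vertex 0.7 1.0 0.2
   vertex 4.8 0.1 2.8
  endloop
 endfacet
 facet normal 0.066 -0.170 0.983
  outer loop
   vertex 1.8 2.4 3.4
   vertex 4.8 0.1 2.8
   vertex 4.5 4.6 3.6
  endloop
 endfacet
 facet normal -0.936 0.295 0.193
  outer loop
   vertex 1.8 2.4 3.4
   vertex 2.3 4.9 2.0
   vertex 0.7 1.0 0.2
  endloop
 endfacet
 facet normal -0.463 0.502 0.731
  outer loop
   vertex 1.8 2.4 3.4
   vertex 4.5 4.6 3.6
   vertex 2.3 4.9 2.0
  endloop
 endfacet
 facet normal 0.682 0.172 -0.711
  outer loop
   vertex 4.0 4.1 3.0
   vertex 4.5 4.6 3.6
   vertex 4.8 0.1 2.8
  endloop
 endfacet
 facet normal 0.553 0.152 -0.819
  outer loop
   vertex 4.0 4.1 3.0
   vertex 4.8 0.1 2.8
   vertex 2.3 4.9 2.0
  endloop
 endfacet
 facet normal 0.586 0.311 -0.748
  outer loop
   vertex 4.0 4.1 3.0
   vertex 2.3 4.9 2.0
   vertex 4.5 4.6 3.6
  endloop
 endfacet
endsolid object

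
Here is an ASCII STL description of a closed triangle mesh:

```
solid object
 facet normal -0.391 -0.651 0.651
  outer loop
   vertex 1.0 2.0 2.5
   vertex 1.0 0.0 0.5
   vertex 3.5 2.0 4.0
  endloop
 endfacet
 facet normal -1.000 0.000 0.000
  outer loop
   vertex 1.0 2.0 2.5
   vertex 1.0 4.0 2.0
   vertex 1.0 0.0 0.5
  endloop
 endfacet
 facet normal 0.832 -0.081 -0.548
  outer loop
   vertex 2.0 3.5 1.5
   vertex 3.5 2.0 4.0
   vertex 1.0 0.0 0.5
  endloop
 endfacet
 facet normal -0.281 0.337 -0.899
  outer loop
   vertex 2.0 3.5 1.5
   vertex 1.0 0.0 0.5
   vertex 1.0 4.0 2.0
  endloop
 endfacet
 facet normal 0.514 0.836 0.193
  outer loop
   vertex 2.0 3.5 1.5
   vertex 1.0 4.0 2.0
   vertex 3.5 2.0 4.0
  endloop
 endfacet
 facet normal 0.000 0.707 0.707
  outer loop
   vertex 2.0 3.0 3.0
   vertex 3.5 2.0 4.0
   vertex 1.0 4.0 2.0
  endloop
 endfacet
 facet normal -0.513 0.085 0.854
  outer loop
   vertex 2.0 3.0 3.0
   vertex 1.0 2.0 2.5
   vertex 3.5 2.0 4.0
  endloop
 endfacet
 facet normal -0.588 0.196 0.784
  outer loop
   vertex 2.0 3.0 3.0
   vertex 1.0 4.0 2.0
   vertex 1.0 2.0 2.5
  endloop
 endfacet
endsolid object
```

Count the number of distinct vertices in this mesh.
6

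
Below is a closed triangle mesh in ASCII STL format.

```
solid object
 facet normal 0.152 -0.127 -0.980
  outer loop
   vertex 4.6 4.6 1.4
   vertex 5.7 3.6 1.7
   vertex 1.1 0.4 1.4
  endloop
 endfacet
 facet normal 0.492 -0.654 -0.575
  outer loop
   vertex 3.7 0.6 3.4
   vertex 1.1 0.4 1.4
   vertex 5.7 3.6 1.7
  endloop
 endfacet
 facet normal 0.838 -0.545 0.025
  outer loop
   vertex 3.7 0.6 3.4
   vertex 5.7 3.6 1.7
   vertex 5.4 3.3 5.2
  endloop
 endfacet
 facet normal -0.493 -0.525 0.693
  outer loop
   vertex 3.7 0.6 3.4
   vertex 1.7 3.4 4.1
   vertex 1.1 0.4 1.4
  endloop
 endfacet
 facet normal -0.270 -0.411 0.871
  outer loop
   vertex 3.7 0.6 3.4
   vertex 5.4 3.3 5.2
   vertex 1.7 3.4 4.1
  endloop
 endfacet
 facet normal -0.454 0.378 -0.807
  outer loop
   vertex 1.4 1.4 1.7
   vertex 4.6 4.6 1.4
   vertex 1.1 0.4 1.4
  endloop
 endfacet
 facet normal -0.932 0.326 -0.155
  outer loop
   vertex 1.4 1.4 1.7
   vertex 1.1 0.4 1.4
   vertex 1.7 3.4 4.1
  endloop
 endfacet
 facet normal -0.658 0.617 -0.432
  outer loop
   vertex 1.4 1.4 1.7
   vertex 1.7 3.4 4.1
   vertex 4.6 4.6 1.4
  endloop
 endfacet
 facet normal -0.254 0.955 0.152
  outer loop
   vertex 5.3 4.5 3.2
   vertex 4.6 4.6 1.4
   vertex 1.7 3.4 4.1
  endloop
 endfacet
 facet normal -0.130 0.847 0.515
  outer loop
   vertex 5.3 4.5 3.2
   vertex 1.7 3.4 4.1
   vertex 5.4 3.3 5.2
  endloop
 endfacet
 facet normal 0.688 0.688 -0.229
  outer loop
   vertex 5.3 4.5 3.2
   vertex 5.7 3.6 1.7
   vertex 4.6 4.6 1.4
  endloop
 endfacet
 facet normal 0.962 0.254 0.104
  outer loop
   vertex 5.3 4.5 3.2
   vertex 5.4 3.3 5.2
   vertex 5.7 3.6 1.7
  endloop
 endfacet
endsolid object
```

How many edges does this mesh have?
18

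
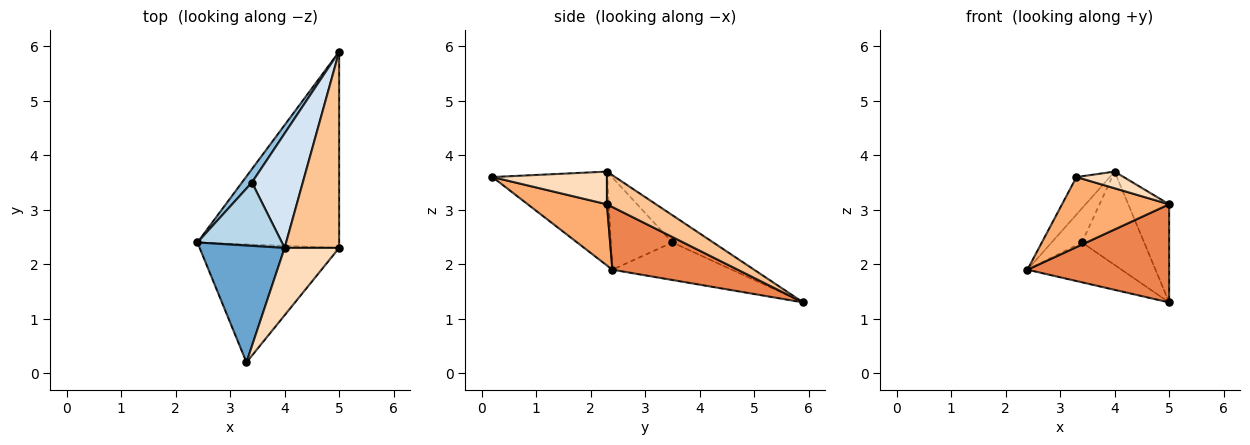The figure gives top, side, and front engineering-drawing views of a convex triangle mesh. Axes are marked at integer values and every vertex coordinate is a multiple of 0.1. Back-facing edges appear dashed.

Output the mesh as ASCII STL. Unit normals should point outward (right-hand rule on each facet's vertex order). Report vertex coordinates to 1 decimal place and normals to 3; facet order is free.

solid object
 facet normal -0.725 0.210 0.656
  outer loop
   vertex 4.0 2.3 3.7
   vertex 2.4 2.4 1.9
   vertex 3.3 0.2 3.6
  endloop
 endfacet
 facet normal -0.769 0.606 0.204
  outer loop
   vertex 3.4 3.5 2.4
   vertex 5.0 5.9 1.3
   vertex 2.4 2.4 1.9
  endloop
 endfacet
 facet normal -0.693 0.341 0.635
  outer loop
   vertex 3.4 3.5 2.4
   vertex 2.4 2.4 1.9
   vertex 4.0 2.3 3.7
  endloop
 endfacet
 facet normal -0.383 0.584 0.716
  outer loop
   vertex 3.4 3.5 2.4
   vertex 4.0 2.3 3.7
   vertex 5.0 5.9 1.3
  endloop
 endfacet
 facet normal 0.368 -0.416 -0.832
  outer loop
   vertex 5.0 2.3 3.1
   vertex 2.4 2.4 1.9
   vertex 5.0 5.9 1.3
  endloop
 endfacet
 facet normal 0.353 -0.477 -0.805
  outer loop
   vertex 5.0 2.3 3.1
   vertex 3.3 0.2 3.6
   vertex 2.4 2.4 1.9
  endloop
 endfacet
 facet normal 0.473 0.394 0.788
  outer loop
   vertex 5.0 2.3 3.1
   vertex 5.0 5.9 1.3
   vertex 4.0 2.3 3.7
  endloop
 endfacet
 facet normal 0.503 -0.208 0.839
  outer loop
   vertex 5.0 2.3 3.1
   vertex 4.0 2.3 3.7
   vertex 3.3 0.2 3.6
  endloop
 endfacet
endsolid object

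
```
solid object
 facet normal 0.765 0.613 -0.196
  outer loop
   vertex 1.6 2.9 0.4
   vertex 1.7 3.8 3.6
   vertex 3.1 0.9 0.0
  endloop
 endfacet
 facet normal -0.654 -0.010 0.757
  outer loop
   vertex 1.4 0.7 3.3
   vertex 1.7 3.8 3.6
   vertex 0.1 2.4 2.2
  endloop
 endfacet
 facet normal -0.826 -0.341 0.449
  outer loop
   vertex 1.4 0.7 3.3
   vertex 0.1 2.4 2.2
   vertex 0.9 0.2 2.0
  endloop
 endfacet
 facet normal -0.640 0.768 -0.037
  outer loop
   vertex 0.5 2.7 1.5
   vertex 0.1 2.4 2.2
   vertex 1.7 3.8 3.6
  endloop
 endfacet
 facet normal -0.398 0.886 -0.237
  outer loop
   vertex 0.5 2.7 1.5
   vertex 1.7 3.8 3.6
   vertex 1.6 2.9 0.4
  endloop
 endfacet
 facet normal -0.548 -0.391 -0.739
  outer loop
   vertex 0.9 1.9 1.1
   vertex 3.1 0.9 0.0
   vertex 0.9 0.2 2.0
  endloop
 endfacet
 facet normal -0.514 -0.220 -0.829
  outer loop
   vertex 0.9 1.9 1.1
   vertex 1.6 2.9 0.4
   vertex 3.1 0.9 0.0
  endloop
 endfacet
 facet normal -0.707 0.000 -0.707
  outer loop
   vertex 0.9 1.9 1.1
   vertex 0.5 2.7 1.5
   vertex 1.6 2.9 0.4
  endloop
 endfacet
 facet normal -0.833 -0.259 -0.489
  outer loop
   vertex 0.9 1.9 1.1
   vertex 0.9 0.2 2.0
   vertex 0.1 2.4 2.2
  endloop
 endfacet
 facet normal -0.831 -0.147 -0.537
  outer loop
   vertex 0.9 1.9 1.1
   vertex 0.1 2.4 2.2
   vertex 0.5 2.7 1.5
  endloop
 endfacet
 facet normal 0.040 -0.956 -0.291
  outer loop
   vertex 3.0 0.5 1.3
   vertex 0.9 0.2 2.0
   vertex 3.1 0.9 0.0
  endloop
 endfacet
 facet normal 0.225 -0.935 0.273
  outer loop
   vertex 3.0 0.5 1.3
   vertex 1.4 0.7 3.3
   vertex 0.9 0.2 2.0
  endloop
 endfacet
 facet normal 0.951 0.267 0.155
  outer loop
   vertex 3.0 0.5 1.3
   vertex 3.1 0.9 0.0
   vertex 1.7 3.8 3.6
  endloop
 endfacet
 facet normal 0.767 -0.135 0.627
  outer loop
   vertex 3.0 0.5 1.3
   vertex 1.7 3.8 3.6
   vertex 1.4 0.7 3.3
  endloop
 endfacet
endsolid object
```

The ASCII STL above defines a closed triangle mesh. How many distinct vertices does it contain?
9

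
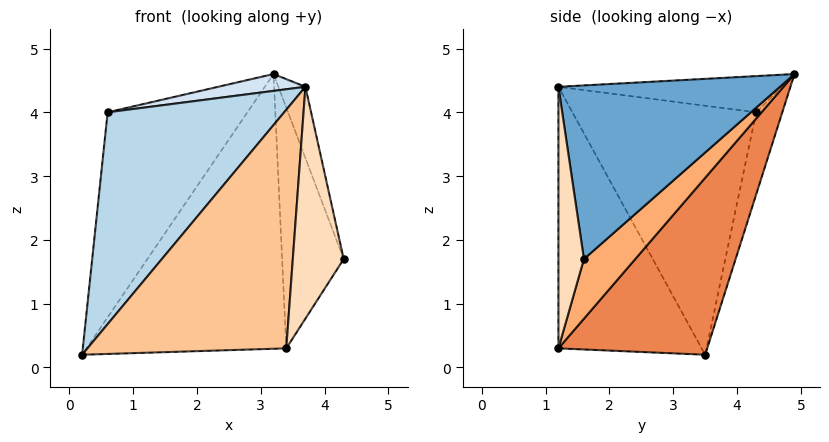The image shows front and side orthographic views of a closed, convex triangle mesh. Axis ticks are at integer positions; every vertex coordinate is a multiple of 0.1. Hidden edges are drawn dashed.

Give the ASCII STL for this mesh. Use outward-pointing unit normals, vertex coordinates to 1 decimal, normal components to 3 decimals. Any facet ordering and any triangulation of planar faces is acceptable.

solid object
 facet normal 0.966 0.118 0.232
  outer loop
   vertex 3.7 1.2 4.4
   vertex 4.3 1.6 1.7
   vertex 3.2 4.9 4.6
  endloop
 endfacet
 facet normal -0.180 0.966 -0.184
  outer loop
   vertex 0.6 4.3 4.0
   vertex 3.2 4.9 4.6
   vertex 0.2 3.5 0.2
  endloop
 endfacet
 facet normal -0.704 -0.676 0.216
  outer loop
   vertex 0.6 4.3 4.0
   vertex 0.2 3.5 0.2
   vertex 3.7 1.2 4.4
  endloop
 endfacet
 facet normal -0.206 -0.081 0.975
  outer loop
   vertex 0.6 4.3 4.0
   vertex 3.7 1.2 4.4
   vertex 3.2 4.9 4.6
  endloop
 endfacet
 facet normal 0.498 0.669 -0.552
  outer loop
   vertex 3.4 1.2 0.3
   vertex 0.2 3.5 0.2
   vertex 3.2 4.9 4.6
  endloop
 endfacet
 facet normal 0.542 0.650 -0.534
  outer loop
   vertex 3.4 1.2 0.3
   vertex 3.2 4.9 4.6
   vertex 4.3 1.6 1.7
  endloop
 endfacet
 facet normal -0.584 -0.811 0.043
  outer loop
   vertex 3.4 1.2 0.3
   vertex 3.7 1.2 4.4
   vertex 0.2 3.5 0.2
  endloop
 endfacet
 facet normal 0.448 -0.893 -0.033
  outer loop
   vertex 3.4 1.2 0.3
   vertex 4.3 1.6 1.7
   vertex 3.7 1.2 4.4
  endloop
 endfacet
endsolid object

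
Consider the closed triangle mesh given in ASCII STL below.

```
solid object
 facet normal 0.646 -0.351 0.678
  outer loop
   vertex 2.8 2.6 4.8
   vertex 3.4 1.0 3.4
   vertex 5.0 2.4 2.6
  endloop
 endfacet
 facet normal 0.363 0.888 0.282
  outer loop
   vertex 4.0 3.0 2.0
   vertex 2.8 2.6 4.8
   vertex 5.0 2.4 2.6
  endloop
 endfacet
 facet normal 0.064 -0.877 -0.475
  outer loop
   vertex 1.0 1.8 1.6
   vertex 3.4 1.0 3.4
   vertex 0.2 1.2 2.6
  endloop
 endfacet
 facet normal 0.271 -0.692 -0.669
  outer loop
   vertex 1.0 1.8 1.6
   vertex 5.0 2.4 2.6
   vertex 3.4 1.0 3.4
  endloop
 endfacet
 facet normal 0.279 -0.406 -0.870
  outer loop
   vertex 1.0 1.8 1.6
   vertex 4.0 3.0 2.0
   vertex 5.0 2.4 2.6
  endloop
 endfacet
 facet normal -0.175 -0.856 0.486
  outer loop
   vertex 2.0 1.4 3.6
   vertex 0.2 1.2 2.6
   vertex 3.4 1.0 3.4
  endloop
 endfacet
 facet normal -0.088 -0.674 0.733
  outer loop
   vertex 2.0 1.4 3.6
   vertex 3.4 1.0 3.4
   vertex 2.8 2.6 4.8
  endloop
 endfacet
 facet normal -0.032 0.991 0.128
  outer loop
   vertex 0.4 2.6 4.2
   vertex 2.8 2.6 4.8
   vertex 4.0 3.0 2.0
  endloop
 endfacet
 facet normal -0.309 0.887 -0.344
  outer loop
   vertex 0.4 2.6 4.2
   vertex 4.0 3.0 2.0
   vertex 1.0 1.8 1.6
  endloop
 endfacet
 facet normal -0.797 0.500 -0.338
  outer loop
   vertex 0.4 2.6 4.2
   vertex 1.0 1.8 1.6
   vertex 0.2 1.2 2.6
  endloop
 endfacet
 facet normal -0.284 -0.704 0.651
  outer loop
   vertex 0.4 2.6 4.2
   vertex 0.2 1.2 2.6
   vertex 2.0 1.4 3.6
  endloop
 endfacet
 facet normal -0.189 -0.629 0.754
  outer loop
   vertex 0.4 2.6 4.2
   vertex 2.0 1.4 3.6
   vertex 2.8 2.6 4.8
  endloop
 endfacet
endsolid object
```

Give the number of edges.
18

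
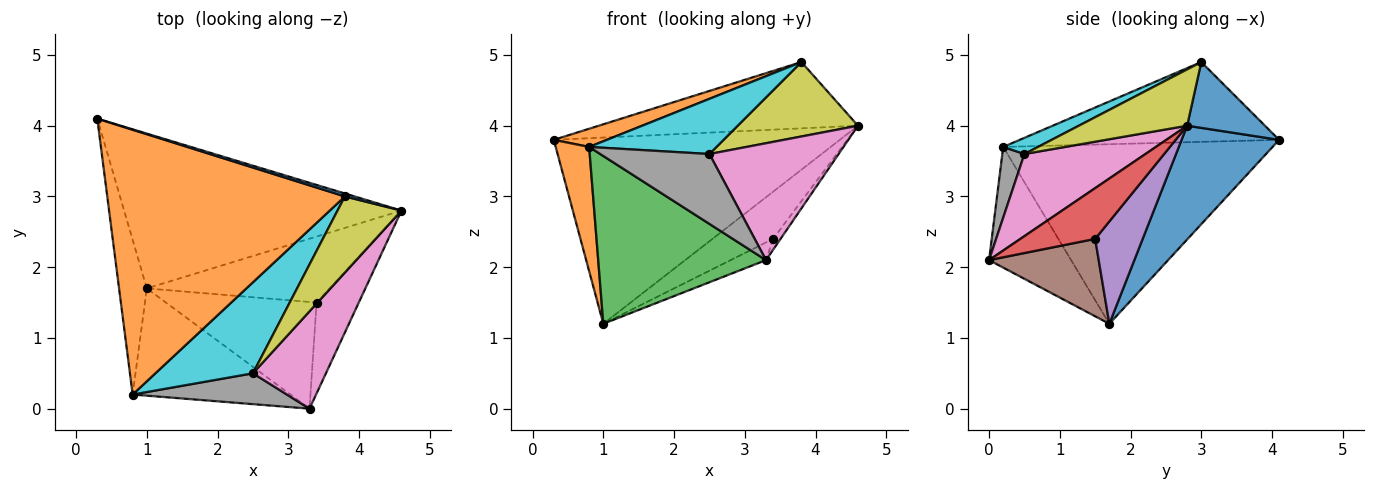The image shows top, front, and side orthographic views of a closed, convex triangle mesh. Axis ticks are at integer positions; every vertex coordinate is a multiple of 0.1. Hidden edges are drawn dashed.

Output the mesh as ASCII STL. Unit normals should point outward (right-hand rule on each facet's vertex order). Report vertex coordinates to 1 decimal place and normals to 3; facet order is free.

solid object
 facet normal 0.254 0.744 -0.618
  outer loop
   vertex 1.0 1.7 1.2
   vertex 0.3 4.1 3.8
   vertex 4.6 2.8 4.0
  endloop
 endfacet
 facet normal -0.981 -0.122 -0.152
  outer loop
   vertex 0.8 0.2 3.7
   vertex 0.3 4.1 3.8
   vertex 1.0 1.7 1.2
  endloop
 endfacet
 facet normal -0.381 -0.779 -0.498
  outer loop
   vertex 0.8 0.2 3.7
   vertex 1.0 1.7 1.2
   vertex 3.3 0.0 2.1
  endloop
 endfacet
 facet normal 0.767 0.076 -0.637
  outer loop
   vertex 3.4 1.5 2.4
   vertex 4.6 2.8 4.0
   vertex 3.3 0.0 2.1
  endloop
 endfacet
 facet normal 0.414 0.529 -0.741
  outer loop
   vertex 3.4 1.5 2.4
   vertex 1.0 1.7 1.2
   vertex 4.6 2.8 4.0
  endloop
 endfacet
 facet normal 0.452 0.146 -0.880
  outer loop
   vertex 3.4 1.5 2.4
   vertex 3.3 0.0 2.1
   vertex 1.0 1.7 1.2
  endloop
 endfacet
 facet normal 0.584 -0.624 0.519
  outer loop
   vertex 2.5 0.5 3.6
   vertex 3.3 0.0 2.1
   vertex 4.6 2.8 4.0
  endloop
 endfacet
 facet normal 0.182 -0.900 0.397
  outer loop
   vertex 2.5 0.5 3.6
   vertex 0.8 0.2 3.7
   vertex 3.3 0.0 2.1
  endloop
 endfacet
 facet normal 0.533 -0.592 0.605
  outer loop
   vertex 3.8 3.0 4.9
   vertex 2.5 0.5 3.6
   vertex 4.6 2.8 4.0
  endloop
 endfacet
 facet normal 0.140 -0.513 0.847
  outer loop
   vertex 3.8 3.0 4.9
   vertex 0.8 0.2 3.7
   vertex 2.5 0.5 3.6
  endloop
 endfacet
 facet normal 0.287 0.957 0.043
  outer loop
   vertex 3.8 3.0 4.9
   vertex 4.6 2.8 4.0
   vertex 0.3 4.1 3.8
  endloop
 endfacet
 facet normal -0.318 -0.065 0.946
  outer loop
   vertex 3.8 3.0 4.9
   vertex 0.3 4.1 3.8
   vertex 0.8 0.2 3.7
  endloop
 endfacet
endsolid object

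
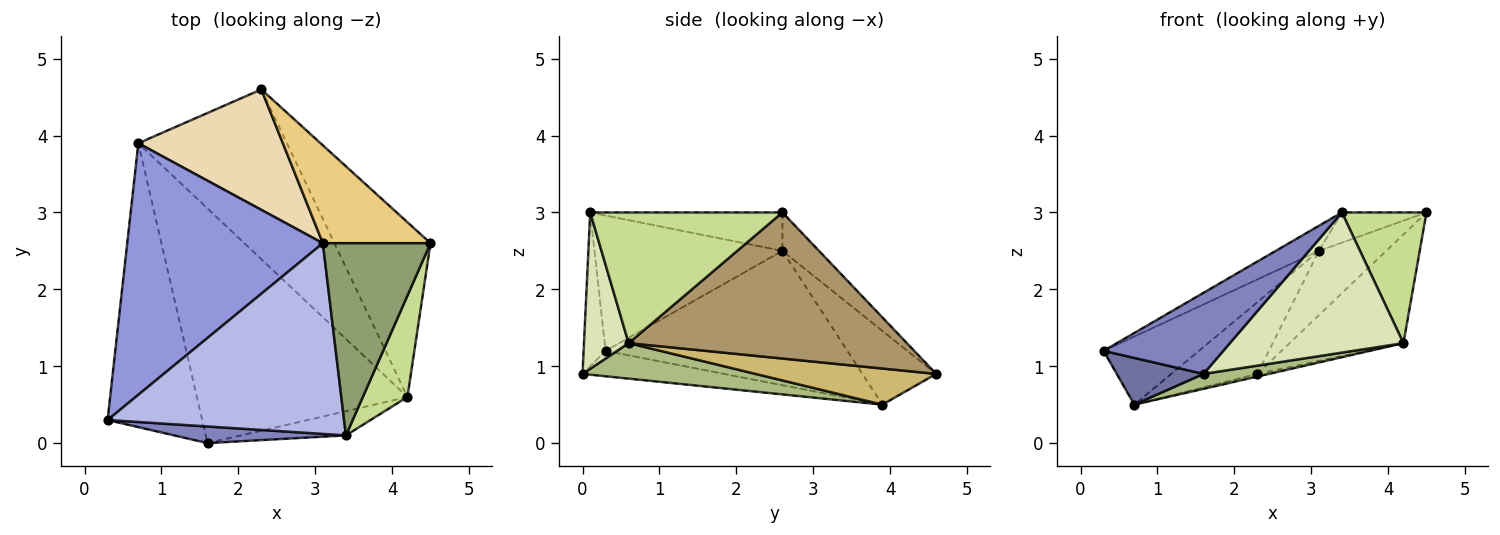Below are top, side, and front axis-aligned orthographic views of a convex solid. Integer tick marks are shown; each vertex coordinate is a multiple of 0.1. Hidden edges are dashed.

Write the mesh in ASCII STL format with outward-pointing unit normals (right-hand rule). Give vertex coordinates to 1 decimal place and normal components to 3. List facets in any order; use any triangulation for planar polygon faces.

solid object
 facet normal -0.256 -0.157 -0.954
  outer loop
   vertex 1.6 0.0 0.9
   vertex 0.3 0.3 1.2
   vertex 0.7 3.9 0.5
  endloop
 endfacet
 facet normal -0.177 -0.964 0.198
  outer loop
   vertex 3.4 0.1 3.0
   vertex 0.3 0.3 1.2
   vertex 1.6 0.0 0.9
  endloop
 endfacet
 facet normal -0.552 0.218 0.805
  outer loop
   vertex 3.1 2.6 2.5
   vertex 0.7 3.9 0.5
   vertex 0.3 0.3 1.2
  endloop
 endfacet
 facet normal -0.493 0.113 0.862
  outer loop
   vertex 3.1 2.6 2.5
   vertex 0.3 0.3 1.2
   vertex 3.4 0.1 3.0
  endloop
 endfacet
 facet normal -0.333 0.146 0.932
  outer loop
   vertex 3.1 2.6 2.5
   vertex 3.4 0.1 3.0
   vertex 4.5 2.6 3.0
  endloop
 endfacet
 facet normal 0.166 -0.063 -0.984
  outer loop
   vertex 4.2 0.6 1.3
   vertex 1.6 0.0 0.9
   vertex 0.7 3.9 0.5
  endloop
 endfacet
 facet normal 0.874 -0.384 0.298
  outer loop
   vertex 4.2 0.6 1.3
   vertex 4.5 2.6 3.0
   vertex 3.4 0.1 3.0
  endloop
 endfacet
 facet normal 0.246 -0.955 -0.165
  outer loop
   vertex 4.2 0.6 1.3
   vertex 3.4 0.1 3.0
   vertex 1.6 0.0 0.9
  endloop
 endfacet
 facet normal 0.791 0.323 -0.520
  outer loop
   vertex 2.3 4.6 0.9
   vertex 4.5 2.6 3.0
   vertex 4.2 0.6 1.3
  endloop
 endfacet
 facet normal 0.236 0.015 -0.972
  outer loop
   vertex 2.3 4.6 0.9
   vertex 4.2 0.6 1.3
   vertex 0.7 3.9 0.5
  endloop
 endfacet
 facet normal -0.286 0.526 0.801
  outer loop
   vertex 2.3 4.6 0.9
   vertex 3.1 2.6 2.5
   vertex 4.5 2.6 3.0
  endloop
 endfacet
 facet normal -0.402 0.469 0.787
  outer loop
   vertex 2.3 4.6 0.9
   vertex 0.7 3.9 0.5
   vertex 3.1 2.6 2.5
  endloop
 endfacet
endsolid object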